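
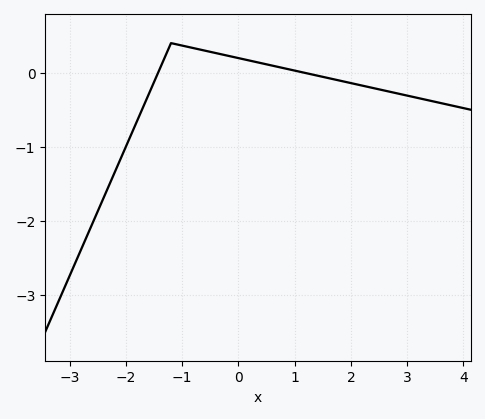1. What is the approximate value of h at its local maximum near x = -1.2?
0.399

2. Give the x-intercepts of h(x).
-1.43, 1.17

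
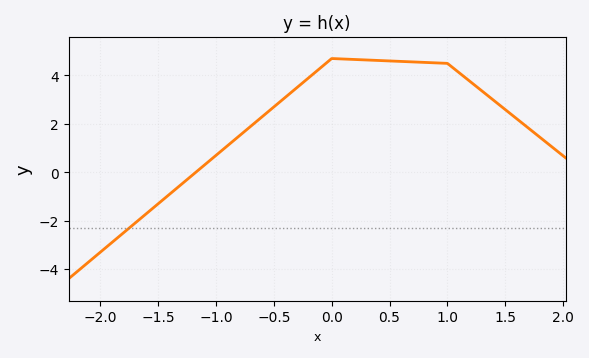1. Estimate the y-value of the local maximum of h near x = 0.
4.6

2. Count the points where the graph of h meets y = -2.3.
1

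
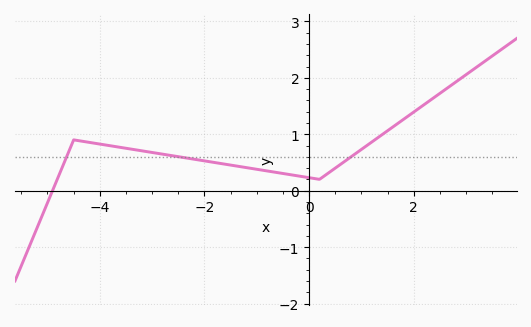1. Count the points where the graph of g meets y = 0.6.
3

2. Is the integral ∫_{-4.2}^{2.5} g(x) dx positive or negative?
positive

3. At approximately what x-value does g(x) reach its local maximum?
-4.5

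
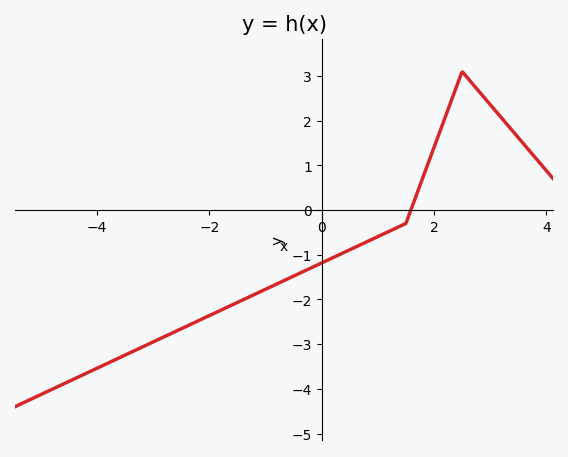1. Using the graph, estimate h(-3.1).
-3.01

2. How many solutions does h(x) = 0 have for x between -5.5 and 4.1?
1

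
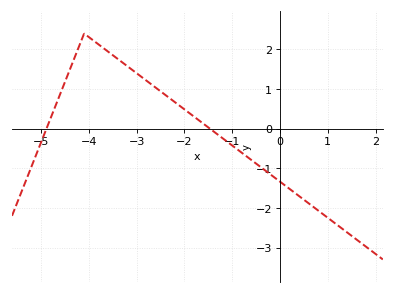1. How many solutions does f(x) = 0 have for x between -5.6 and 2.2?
2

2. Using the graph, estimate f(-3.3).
1.67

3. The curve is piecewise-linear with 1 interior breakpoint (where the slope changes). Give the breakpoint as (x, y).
(-4.1, 2.4)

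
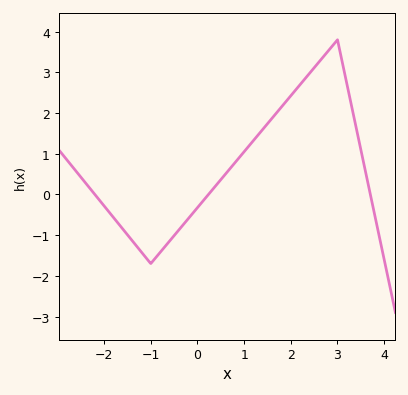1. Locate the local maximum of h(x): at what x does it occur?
3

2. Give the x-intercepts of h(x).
-2.2, 0.236, 3.7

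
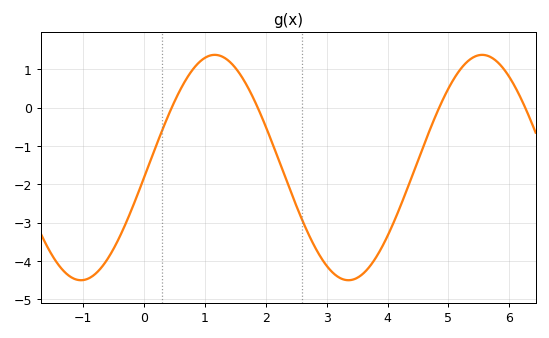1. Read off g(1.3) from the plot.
1.3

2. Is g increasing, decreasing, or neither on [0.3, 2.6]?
neither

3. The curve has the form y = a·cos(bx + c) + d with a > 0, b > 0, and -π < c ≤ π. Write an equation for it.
y = 2.94cos(1.4x - 1.7) - 1.56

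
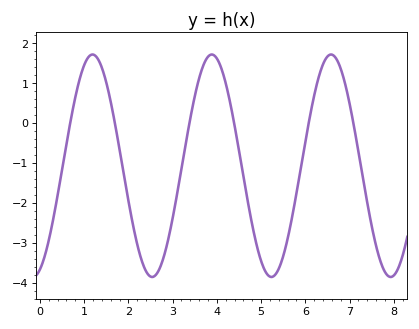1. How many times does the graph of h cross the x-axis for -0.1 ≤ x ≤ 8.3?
6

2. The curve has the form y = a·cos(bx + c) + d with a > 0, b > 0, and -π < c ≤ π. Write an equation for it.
y = 2.79cos(2.33x - 2.77) - 1.07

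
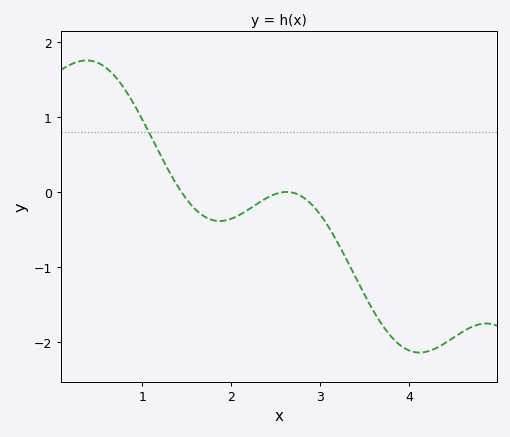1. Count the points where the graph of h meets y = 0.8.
1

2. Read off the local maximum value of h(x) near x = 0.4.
1.8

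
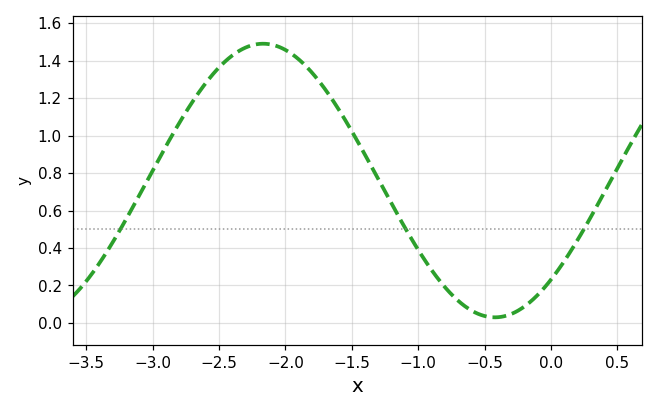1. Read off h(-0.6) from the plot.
0.06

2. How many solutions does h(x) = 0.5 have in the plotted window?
3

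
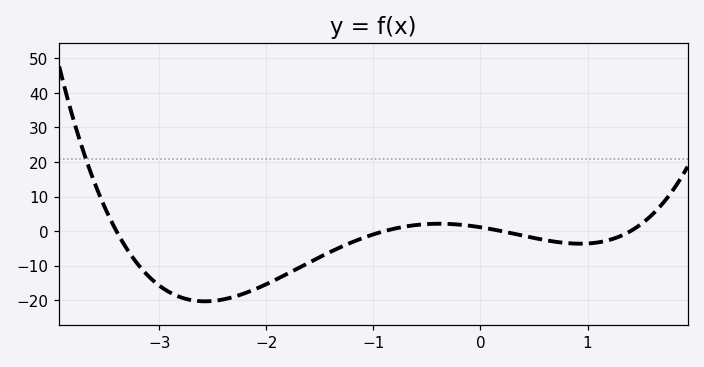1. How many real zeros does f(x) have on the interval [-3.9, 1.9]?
4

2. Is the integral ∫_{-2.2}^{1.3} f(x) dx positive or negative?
negative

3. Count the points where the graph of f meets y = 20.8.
1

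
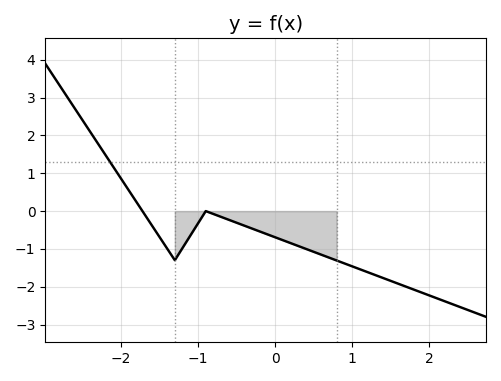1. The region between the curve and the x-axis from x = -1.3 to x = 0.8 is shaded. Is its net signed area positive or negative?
negative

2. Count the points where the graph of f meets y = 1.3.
1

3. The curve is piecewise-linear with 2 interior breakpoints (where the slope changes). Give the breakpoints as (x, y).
(-1.3, -1.3); (-0.9, 0)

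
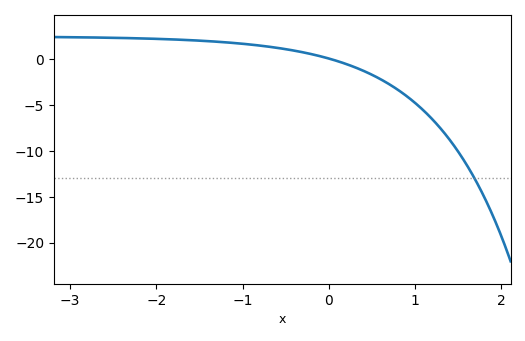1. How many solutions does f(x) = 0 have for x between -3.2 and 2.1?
1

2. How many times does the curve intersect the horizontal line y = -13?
1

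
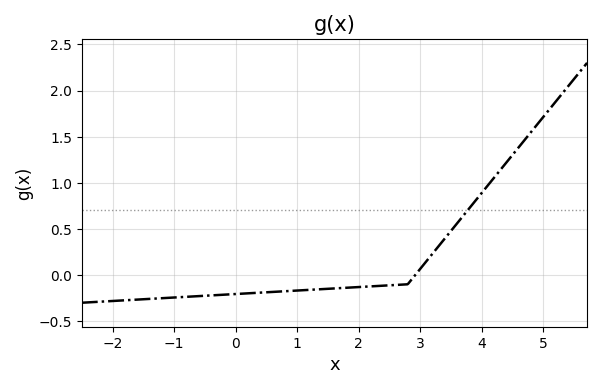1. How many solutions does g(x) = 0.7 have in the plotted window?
1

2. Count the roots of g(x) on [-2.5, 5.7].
1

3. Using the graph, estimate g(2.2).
-0.1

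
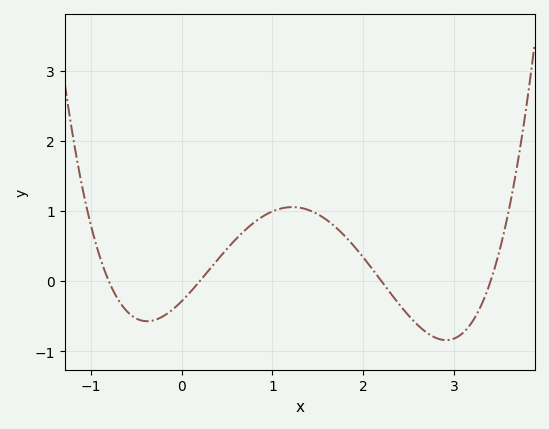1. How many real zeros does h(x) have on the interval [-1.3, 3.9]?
4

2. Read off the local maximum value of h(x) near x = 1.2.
1.06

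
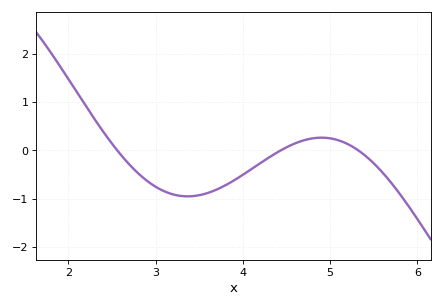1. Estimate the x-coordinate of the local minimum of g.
3.4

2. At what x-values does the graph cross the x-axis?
2.6, 4.4, 5.3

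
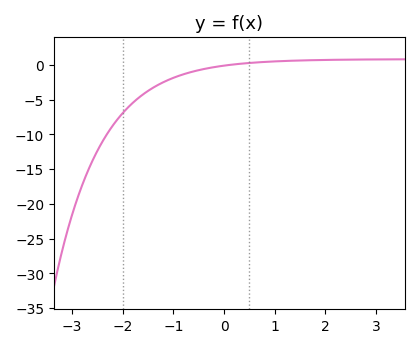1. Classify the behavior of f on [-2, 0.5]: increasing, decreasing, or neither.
increasing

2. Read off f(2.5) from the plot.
1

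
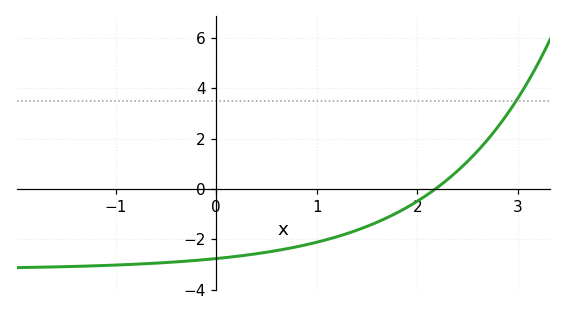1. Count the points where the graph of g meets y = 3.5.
1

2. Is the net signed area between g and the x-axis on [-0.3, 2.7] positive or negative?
negative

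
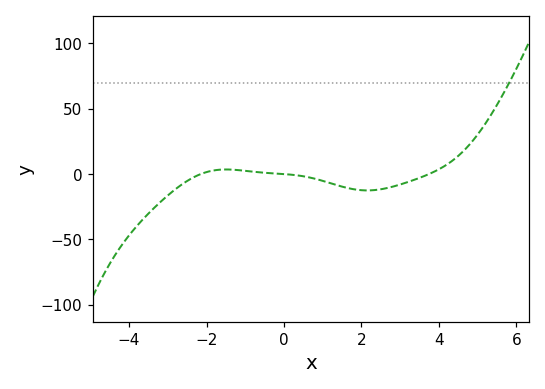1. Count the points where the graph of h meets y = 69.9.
1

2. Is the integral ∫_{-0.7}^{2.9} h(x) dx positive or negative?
negative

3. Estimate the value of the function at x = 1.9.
-10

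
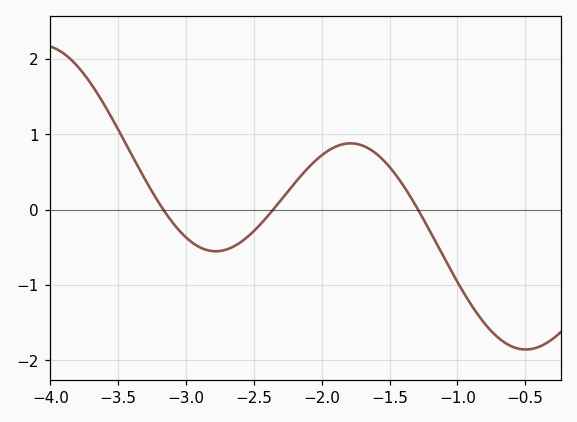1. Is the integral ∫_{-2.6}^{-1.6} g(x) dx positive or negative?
positive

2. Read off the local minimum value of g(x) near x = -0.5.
-1.9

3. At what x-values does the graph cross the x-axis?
-3.2, -2.4, -1.3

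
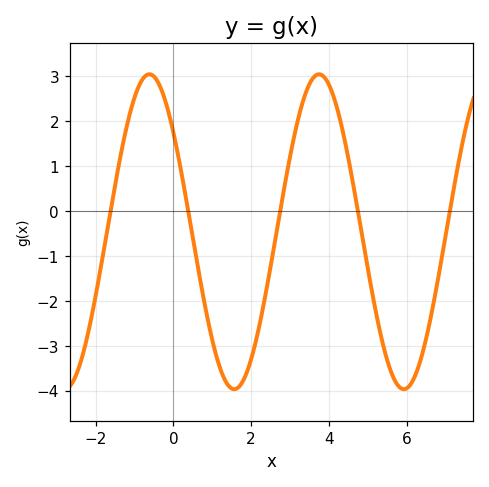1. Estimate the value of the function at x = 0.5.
-0.6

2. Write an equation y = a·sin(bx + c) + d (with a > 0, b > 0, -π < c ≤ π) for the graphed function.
y = 3.51sin(1.4x + 2.5) - 0.46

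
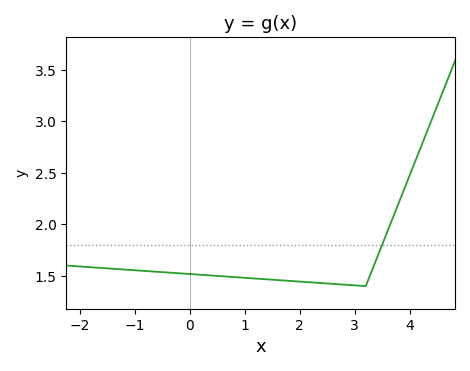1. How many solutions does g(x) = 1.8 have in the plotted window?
1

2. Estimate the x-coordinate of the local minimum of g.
3.2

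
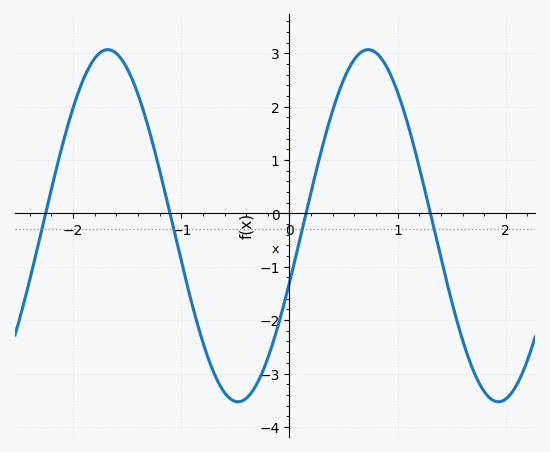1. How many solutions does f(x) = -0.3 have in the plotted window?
4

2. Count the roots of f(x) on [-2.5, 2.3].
4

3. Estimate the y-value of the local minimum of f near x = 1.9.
-3.53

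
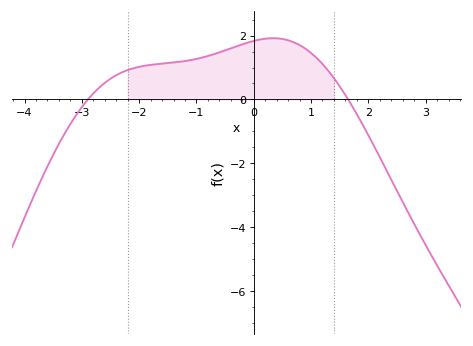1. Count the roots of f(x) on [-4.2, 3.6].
2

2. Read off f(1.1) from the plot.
1.2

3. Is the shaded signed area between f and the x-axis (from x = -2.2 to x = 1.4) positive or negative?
positive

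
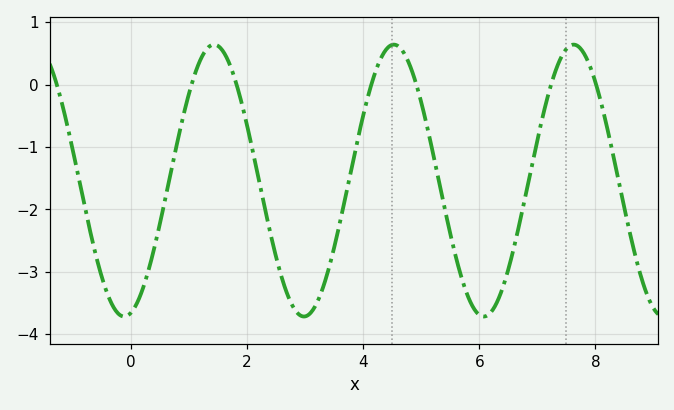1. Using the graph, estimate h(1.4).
0.635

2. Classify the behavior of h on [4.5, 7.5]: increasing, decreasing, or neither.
neither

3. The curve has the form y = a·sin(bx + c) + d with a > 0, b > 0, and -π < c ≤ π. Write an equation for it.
y = 2.18sin(2.03x - 1.34) - 1.54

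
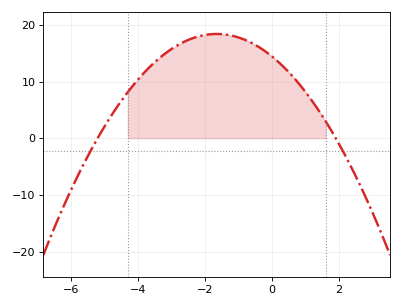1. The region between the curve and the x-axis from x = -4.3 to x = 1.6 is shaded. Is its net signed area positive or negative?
positive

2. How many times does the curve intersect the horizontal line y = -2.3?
2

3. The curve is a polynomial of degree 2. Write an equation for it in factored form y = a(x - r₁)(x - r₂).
y = -1.46(x + 5.2)(x - 1.9)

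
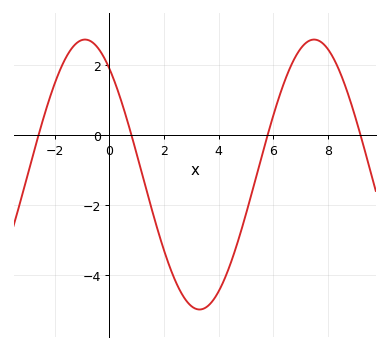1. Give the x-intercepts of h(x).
-2.6, 0.8, 5.8, 9.2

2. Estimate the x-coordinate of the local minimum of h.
3.2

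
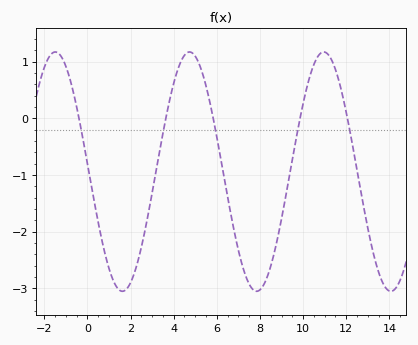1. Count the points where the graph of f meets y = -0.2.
5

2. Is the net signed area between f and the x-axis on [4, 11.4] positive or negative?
negative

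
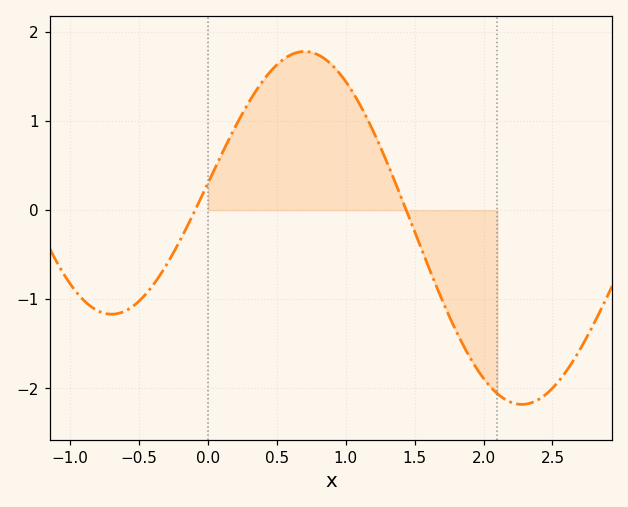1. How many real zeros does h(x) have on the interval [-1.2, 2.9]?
2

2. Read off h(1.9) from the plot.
-1.65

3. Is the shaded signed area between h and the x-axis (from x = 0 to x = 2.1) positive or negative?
positive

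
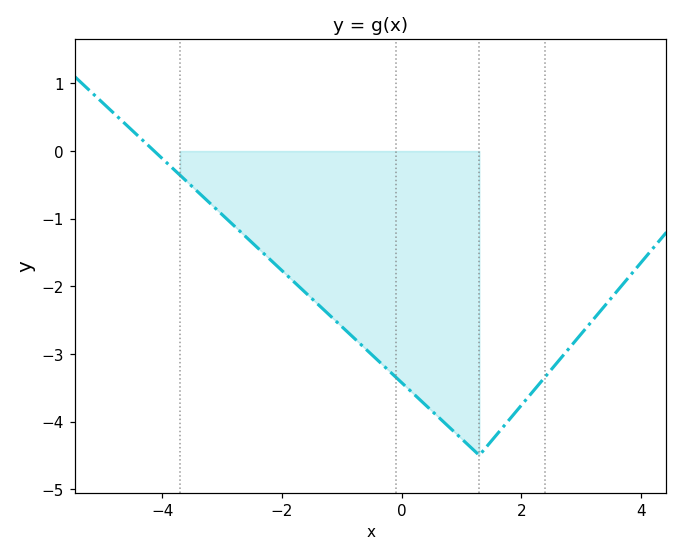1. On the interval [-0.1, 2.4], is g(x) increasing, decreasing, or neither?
neither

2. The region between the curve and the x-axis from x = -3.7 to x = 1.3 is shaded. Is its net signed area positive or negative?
negative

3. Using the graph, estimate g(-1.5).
-2.2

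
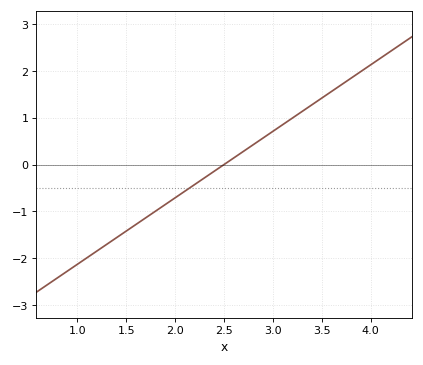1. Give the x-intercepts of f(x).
2.5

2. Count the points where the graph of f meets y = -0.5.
1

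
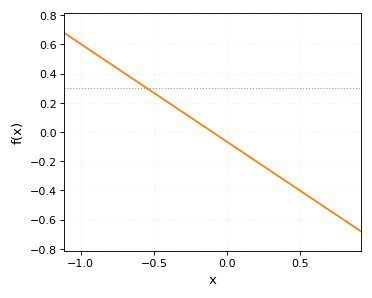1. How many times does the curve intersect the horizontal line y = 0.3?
1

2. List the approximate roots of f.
-0.1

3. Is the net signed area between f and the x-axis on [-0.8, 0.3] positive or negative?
positive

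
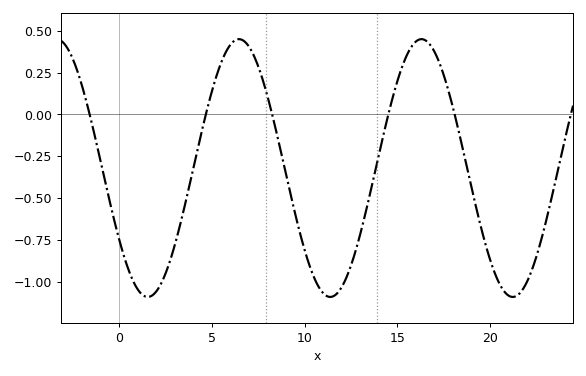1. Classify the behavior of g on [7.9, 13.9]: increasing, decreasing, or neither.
neither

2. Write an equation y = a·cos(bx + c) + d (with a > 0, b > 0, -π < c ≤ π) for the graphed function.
y = 0.77cos(0.64x + 2.1) - 0.32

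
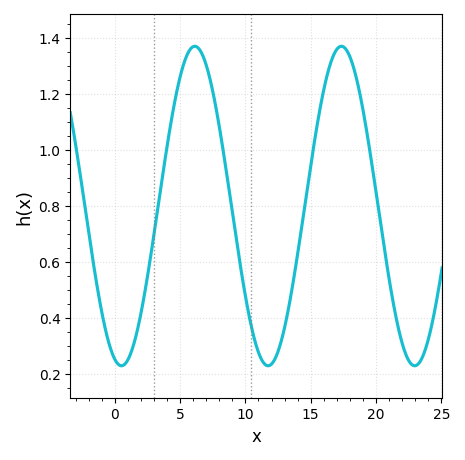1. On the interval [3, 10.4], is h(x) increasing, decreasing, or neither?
neither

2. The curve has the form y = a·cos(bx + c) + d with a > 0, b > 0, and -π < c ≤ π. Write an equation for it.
y = 0.57cos(0.56x + 2.9) + 0.8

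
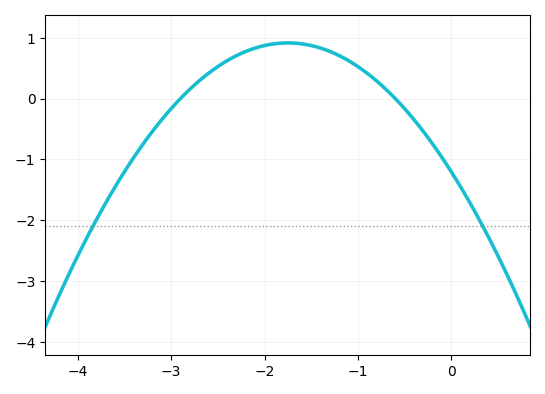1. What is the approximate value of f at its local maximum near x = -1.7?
0.913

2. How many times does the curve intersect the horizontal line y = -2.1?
2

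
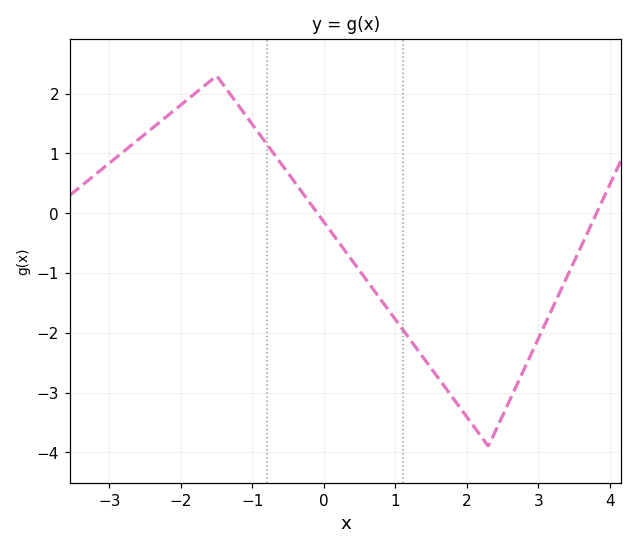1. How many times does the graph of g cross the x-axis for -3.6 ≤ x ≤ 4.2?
2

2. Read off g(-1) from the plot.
1.48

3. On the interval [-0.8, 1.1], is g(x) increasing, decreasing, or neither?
decreasing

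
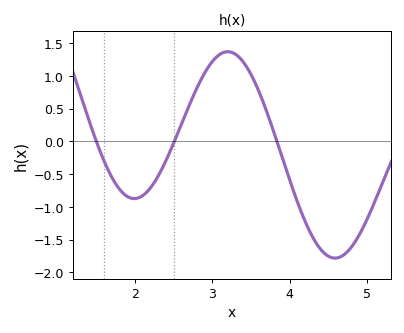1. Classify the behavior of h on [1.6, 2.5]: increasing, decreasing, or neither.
neither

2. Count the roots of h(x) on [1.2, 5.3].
3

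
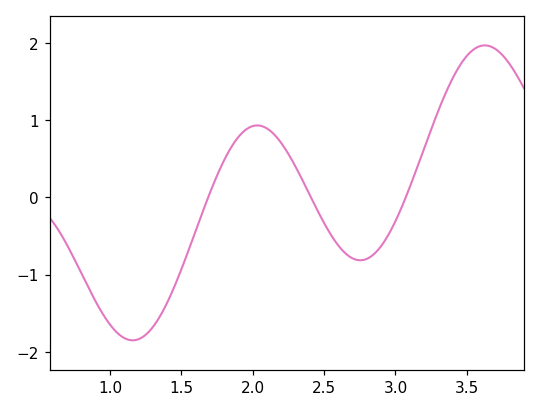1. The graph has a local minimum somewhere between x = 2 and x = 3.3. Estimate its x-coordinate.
2.75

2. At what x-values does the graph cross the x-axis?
1.7, 2.4, 3.05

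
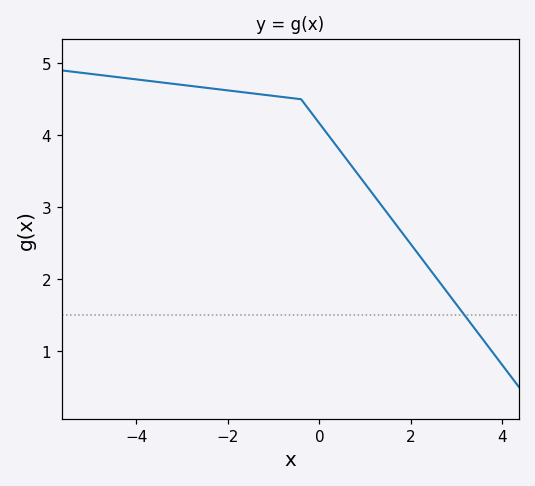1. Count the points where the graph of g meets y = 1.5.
1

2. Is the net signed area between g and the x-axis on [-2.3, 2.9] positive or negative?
positive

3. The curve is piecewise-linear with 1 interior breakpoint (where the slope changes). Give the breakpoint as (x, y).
(-0.4, 4.5)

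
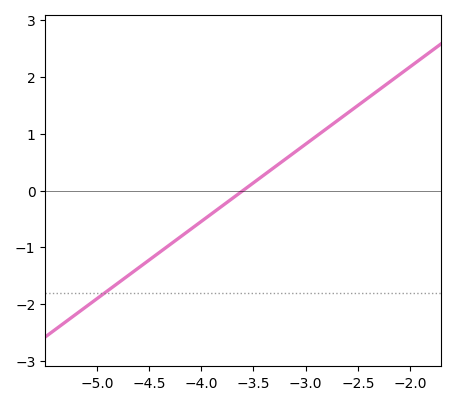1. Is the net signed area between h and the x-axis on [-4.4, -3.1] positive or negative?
negative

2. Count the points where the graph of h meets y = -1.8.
1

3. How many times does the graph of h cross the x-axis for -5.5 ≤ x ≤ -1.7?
1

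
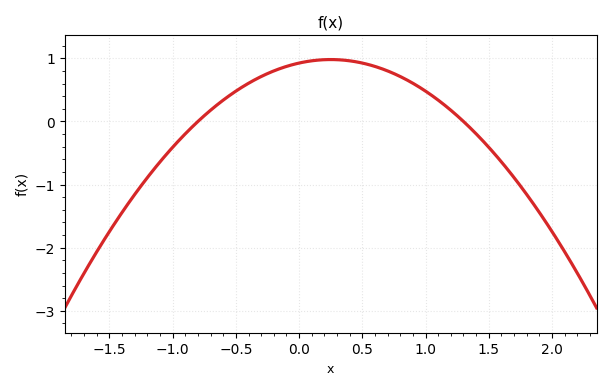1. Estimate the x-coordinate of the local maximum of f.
0.2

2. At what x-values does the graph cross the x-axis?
-0.8, 1.3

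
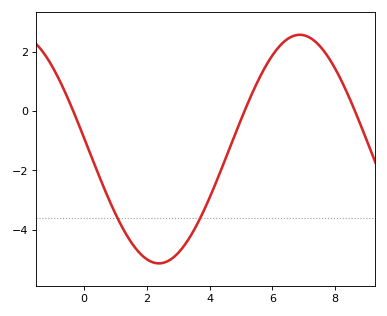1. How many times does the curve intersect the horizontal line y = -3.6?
2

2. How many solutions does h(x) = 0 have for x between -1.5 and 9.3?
3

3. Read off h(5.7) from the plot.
1.4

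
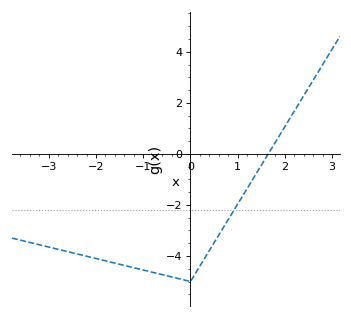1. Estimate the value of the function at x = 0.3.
-4.09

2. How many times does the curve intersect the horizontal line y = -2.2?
1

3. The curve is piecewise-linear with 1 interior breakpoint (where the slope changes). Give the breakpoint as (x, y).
(0, -5)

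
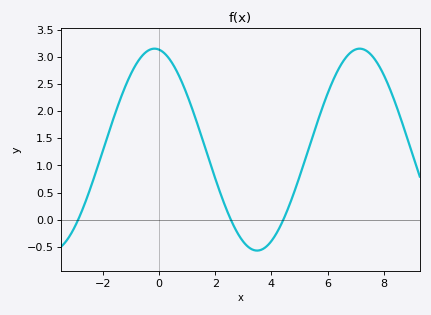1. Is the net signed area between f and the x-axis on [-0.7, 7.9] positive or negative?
positive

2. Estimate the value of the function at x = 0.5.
2.85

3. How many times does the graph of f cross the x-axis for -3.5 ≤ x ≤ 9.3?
3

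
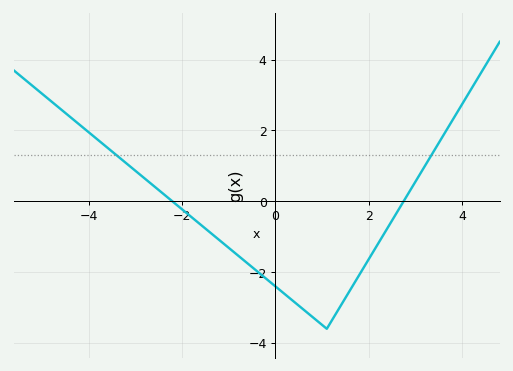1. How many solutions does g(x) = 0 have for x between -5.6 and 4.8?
2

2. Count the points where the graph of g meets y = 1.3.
2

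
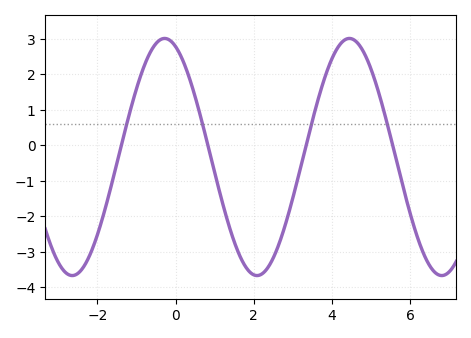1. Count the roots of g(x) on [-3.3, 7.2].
4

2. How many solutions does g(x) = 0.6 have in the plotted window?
4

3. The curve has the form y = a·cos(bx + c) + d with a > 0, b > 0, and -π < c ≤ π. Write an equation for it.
y = 3.34cos(1.33x + 0.372) - 0.33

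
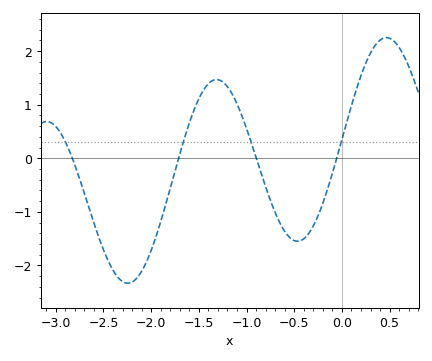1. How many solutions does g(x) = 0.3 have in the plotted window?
4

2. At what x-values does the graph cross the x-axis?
-2.83, -1.71, -0.897, -0.055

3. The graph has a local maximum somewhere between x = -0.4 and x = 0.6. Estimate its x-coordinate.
0.466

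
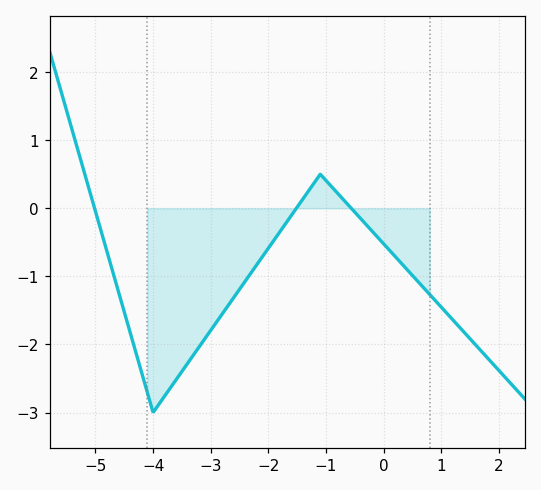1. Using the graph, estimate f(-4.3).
-2.11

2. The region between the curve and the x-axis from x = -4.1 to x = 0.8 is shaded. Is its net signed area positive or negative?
negative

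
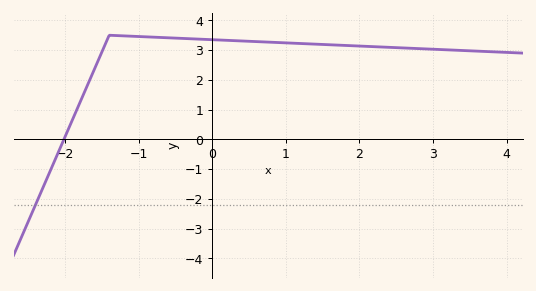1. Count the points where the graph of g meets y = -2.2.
1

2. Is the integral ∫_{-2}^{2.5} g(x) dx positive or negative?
positive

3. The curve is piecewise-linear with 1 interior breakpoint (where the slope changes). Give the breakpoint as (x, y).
(-1.4, 3.5)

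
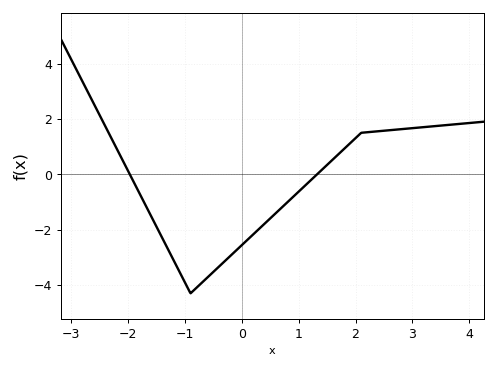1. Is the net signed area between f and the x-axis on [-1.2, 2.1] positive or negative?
negative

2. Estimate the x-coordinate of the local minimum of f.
-0.899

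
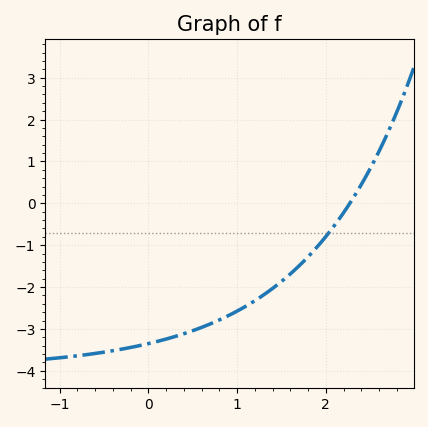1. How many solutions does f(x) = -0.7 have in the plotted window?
1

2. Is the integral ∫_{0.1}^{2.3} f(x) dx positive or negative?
negative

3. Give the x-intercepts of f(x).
2.3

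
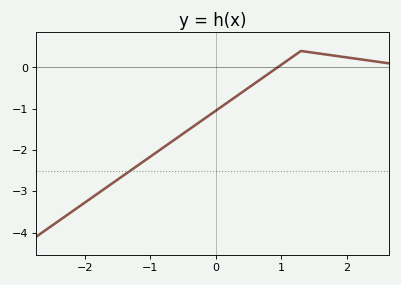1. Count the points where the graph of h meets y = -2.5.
1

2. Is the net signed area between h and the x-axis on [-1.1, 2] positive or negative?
negative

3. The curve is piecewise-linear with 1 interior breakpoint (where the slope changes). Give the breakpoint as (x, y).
(1.3, 0.4)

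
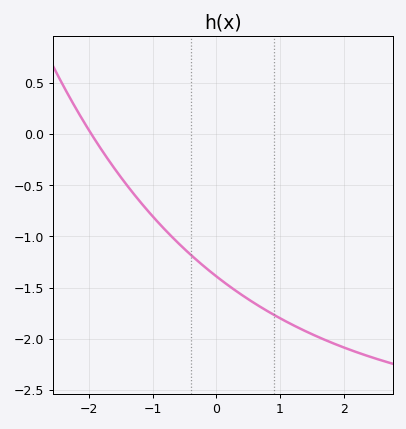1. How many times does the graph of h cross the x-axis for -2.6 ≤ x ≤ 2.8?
1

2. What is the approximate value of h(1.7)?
-2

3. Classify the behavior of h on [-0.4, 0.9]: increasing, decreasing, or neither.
decreasing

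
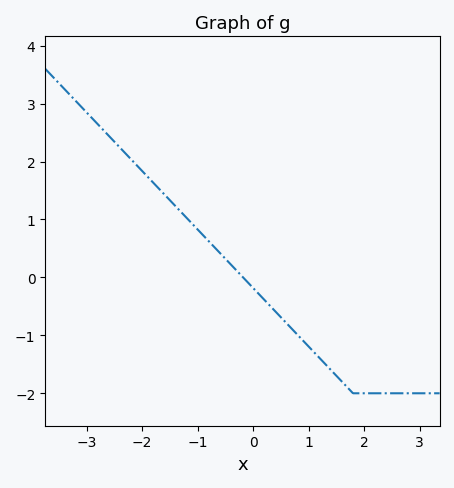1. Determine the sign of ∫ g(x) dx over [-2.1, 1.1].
positive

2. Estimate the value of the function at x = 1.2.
-1.4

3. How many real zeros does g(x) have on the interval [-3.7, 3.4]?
1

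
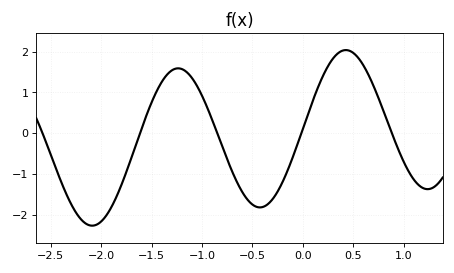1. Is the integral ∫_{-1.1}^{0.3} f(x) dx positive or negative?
negative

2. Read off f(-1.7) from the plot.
-0.6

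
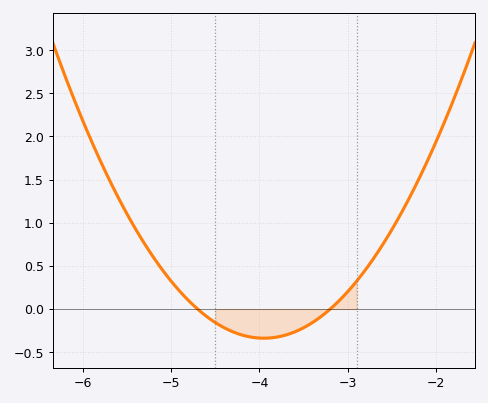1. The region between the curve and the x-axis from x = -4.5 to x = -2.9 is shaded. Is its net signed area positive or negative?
negative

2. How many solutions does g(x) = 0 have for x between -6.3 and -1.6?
2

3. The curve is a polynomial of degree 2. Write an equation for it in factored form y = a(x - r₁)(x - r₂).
y = 0.6(x + 4.7)(x + 3.2)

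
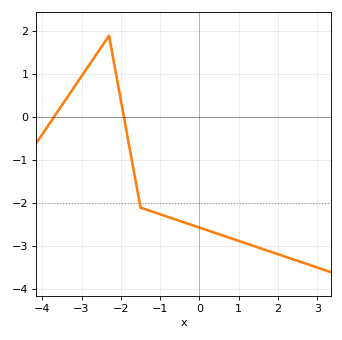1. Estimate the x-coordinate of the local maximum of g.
-2.3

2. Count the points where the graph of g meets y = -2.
1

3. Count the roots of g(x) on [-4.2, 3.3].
2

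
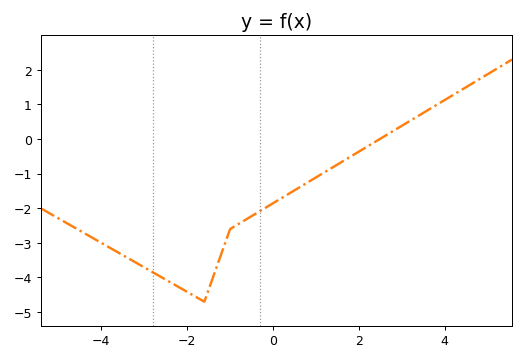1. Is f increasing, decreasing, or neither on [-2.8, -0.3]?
neither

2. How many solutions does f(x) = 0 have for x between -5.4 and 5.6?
1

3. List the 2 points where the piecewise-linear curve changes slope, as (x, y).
(-1.6, -4.7); (-1, -2.6)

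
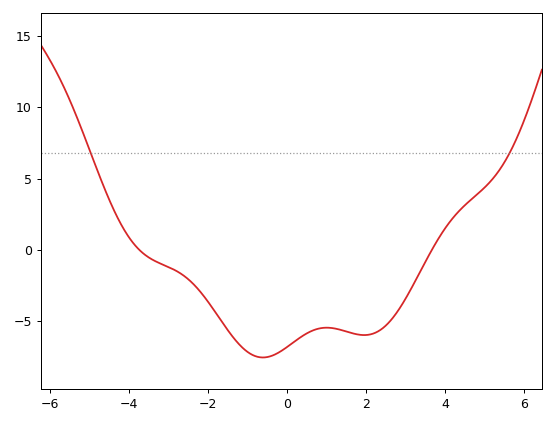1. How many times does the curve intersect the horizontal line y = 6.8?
2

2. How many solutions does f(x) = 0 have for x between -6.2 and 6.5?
2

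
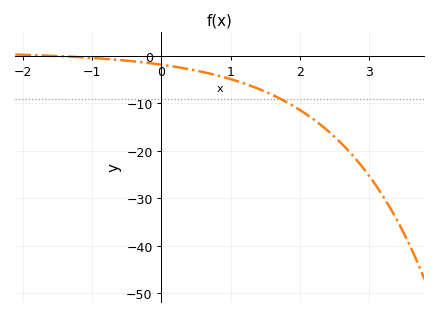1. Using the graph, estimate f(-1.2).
0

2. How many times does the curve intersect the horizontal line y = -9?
1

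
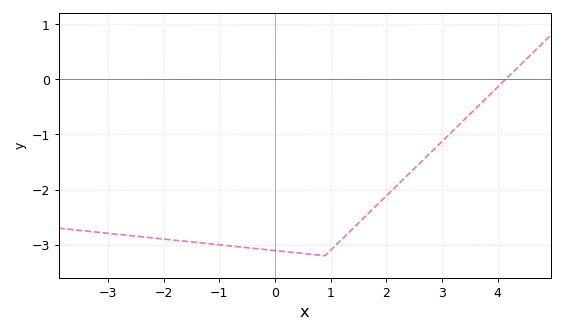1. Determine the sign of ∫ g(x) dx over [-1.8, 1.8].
negative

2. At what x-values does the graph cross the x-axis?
4.14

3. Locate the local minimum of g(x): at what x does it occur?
0.9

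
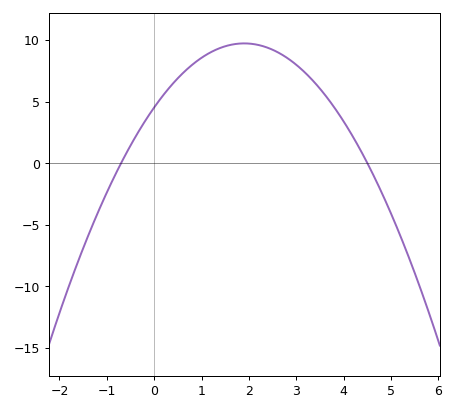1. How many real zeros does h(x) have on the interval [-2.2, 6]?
2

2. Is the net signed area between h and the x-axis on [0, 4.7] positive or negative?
positive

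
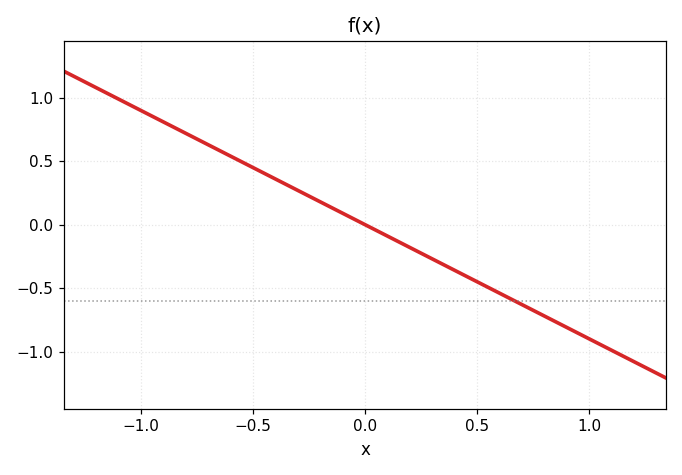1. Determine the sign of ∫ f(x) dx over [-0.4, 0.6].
negative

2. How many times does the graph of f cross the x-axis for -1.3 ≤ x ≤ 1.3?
1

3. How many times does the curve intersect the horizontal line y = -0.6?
1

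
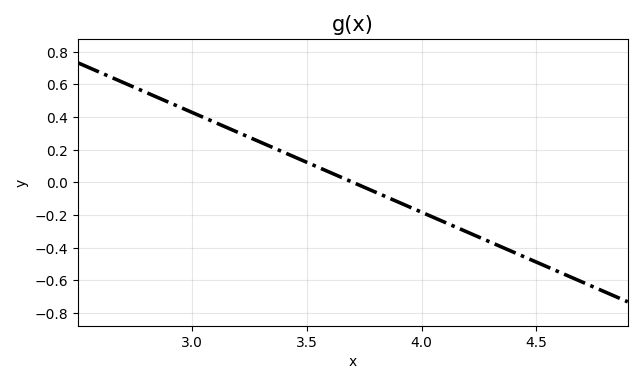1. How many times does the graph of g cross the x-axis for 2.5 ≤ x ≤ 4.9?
1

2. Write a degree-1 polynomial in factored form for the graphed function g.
y = -0.61(x - 3.7)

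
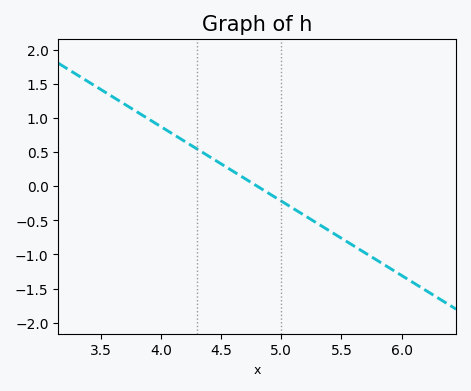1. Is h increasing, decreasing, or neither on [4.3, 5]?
decreasing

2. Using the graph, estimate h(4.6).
0.218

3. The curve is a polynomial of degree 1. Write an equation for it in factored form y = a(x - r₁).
y = -1.09(x - 4.8)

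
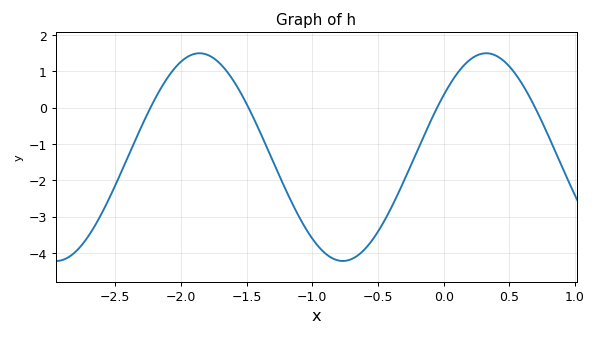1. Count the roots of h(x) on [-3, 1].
4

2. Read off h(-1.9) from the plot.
1.5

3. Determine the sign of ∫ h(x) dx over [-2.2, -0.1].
negative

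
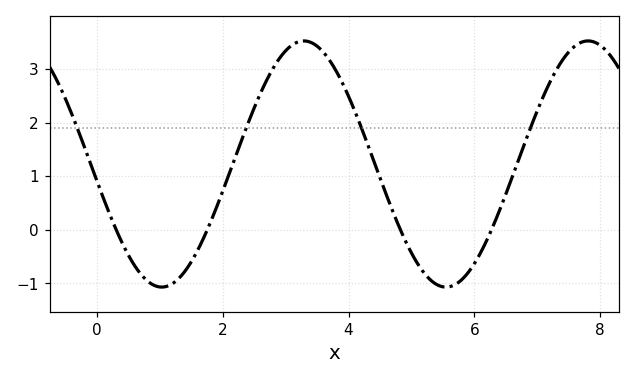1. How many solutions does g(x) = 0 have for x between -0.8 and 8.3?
4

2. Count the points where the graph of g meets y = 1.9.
4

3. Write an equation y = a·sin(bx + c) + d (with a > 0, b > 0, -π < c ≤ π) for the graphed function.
y = 2.3sin(1.4x - 3) + 1.23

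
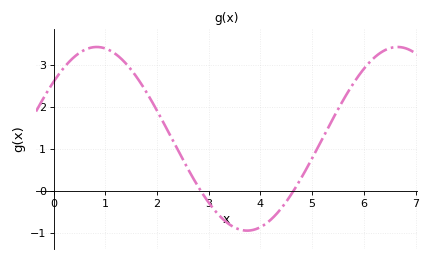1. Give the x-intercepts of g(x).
2.8, 4.6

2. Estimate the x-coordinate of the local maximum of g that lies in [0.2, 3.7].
0.8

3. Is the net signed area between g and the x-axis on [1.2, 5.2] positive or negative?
positive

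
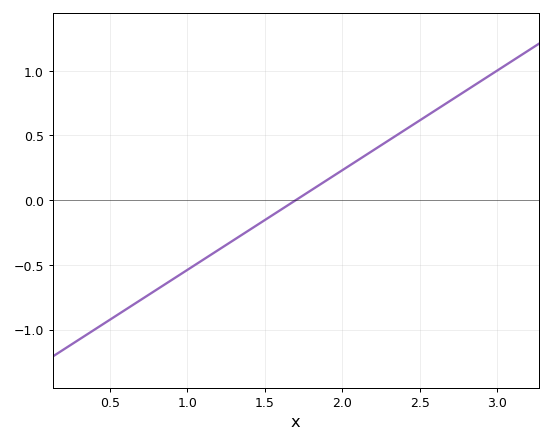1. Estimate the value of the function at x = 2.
0.25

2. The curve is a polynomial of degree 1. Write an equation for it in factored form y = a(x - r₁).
y = 0.77(x - 1.7)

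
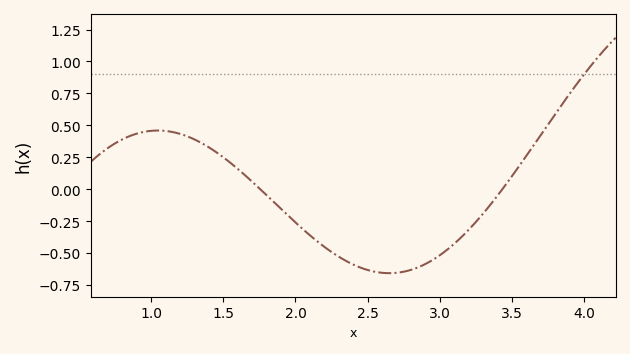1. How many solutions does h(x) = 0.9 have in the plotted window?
1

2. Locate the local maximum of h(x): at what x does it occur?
1.05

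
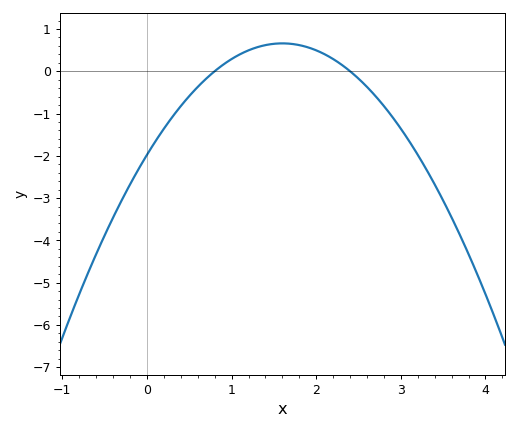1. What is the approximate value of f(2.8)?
-0.824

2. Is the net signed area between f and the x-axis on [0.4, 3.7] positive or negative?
negative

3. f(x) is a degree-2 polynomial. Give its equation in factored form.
y = -1.03(x - 0.8)(x - 2.4)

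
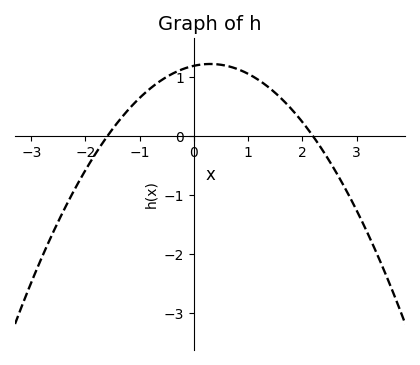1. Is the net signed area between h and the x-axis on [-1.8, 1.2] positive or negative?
positive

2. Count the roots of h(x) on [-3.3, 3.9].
2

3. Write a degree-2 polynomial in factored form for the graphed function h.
y = -0.34(x + 1.6)(x - 2.2)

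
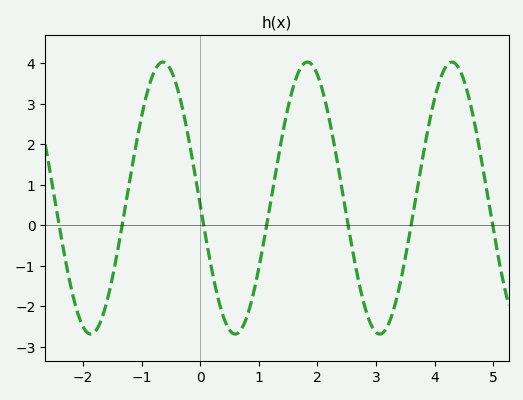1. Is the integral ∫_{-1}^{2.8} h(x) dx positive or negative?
positive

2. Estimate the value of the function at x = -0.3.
2.87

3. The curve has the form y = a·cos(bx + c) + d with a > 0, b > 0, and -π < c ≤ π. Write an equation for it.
y = 3.36cos(2.55x + 1.62) + 0.67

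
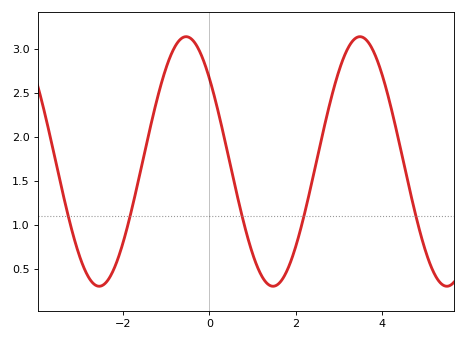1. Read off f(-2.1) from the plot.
0.65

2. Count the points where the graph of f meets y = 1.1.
5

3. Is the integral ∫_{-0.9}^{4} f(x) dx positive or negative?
positive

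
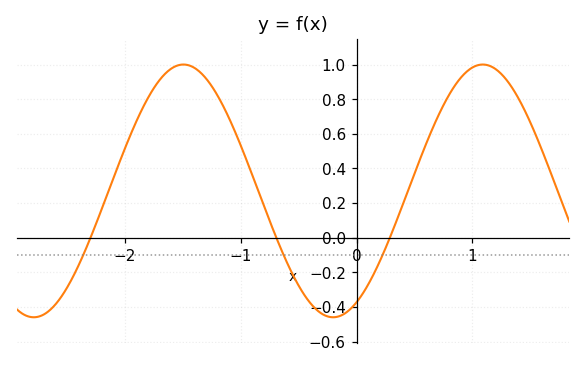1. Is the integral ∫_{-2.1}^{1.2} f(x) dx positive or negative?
positive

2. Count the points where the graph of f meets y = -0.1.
3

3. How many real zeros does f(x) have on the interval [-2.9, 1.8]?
3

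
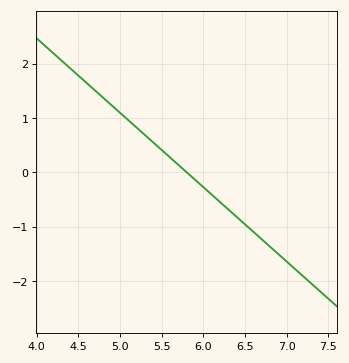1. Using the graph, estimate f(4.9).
1.2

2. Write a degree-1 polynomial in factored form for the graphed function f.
y = -1.37(x - 5.8)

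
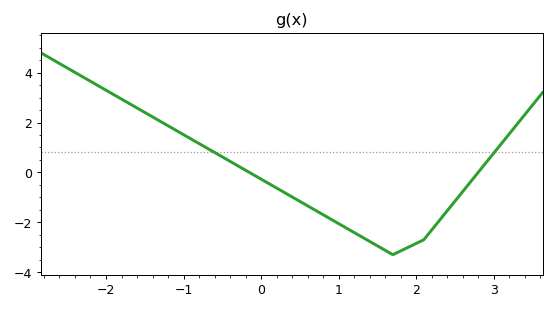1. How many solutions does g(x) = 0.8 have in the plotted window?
2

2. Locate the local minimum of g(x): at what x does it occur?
1.7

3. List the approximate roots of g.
-0.2, 2.8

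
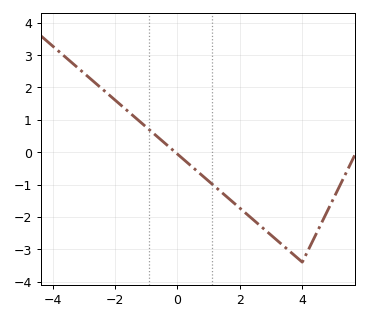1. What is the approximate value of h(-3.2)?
2.61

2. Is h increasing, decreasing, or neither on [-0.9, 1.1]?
decreasing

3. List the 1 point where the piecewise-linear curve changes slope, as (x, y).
(4, -3.4)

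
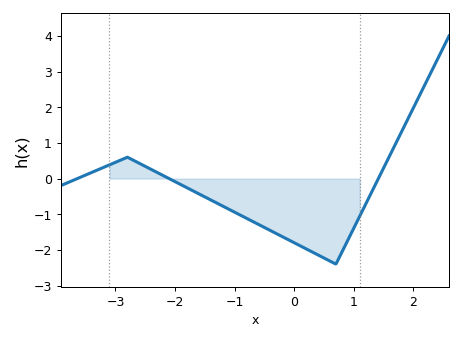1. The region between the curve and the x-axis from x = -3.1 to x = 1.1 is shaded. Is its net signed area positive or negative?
negative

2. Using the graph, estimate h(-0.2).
-1.6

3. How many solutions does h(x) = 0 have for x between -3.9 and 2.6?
3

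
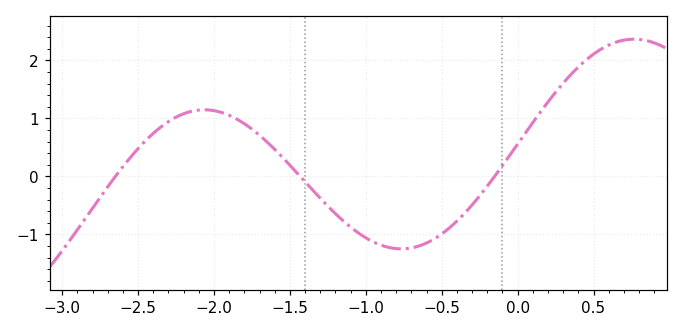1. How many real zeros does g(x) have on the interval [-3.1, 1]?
3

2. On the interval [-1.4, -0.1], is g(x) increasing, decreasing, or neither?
neither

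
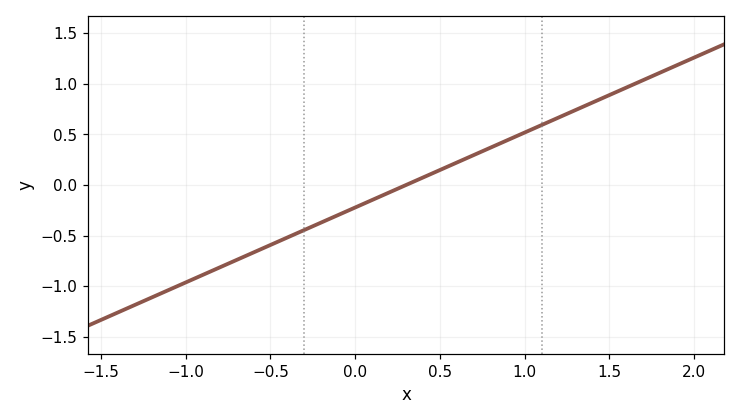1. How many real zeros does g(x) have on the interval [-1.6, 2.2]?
1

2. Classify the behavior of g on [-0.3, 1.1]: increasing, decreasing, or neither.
increasing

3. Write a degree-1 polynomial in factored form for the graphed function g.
y = 0.74(x - 0.3)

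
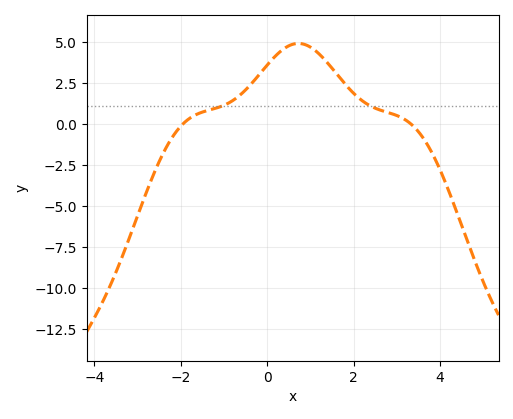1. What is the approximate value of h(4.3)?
-4.76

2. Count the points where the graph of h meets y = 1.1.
2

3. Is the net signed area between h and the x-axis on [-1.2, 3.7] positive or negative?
positive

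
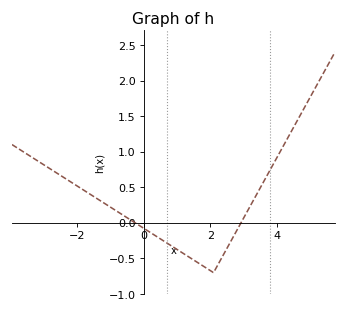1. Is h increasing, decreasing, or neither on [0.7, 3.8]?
neither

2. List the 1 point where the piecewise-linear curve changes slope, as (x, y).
(2.1, -0.7)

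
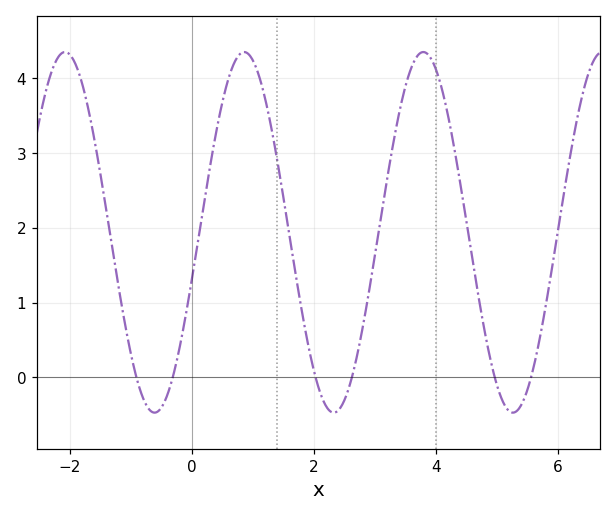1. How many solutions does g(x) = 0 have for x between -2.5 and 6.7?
6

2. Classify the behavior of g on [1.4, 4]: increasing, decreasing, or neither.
neither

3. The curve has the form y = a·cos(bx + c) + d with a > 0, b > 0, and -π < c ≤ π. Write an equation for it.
y = 2.41cos(2.1x - 1.8) + 1.94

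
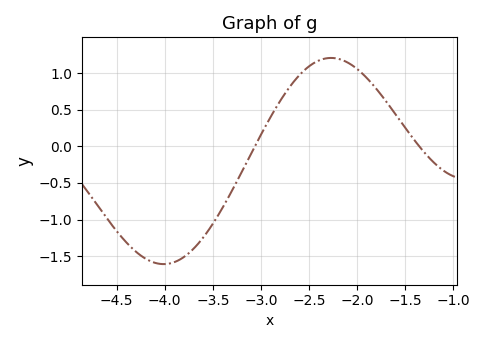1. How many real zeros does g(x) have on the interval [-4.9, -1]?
2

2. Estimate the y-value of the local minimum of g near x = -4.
-1.6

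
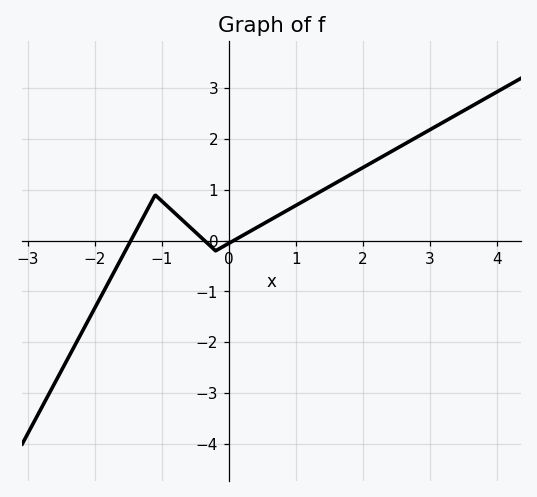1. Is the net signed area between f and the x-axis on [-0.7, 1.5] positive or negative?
positive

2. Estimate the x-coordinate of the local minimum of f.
-0.198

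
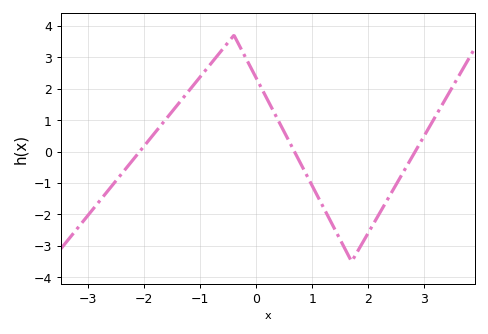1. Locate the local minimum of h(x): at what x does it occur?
1.7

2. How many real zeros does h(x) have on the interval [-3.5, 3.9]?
3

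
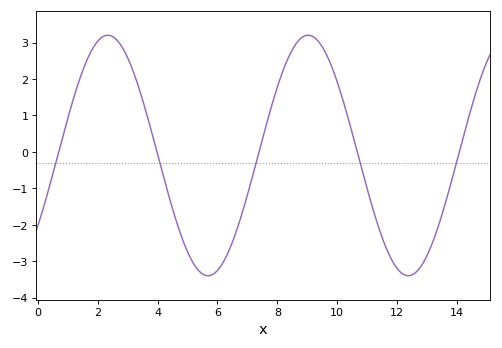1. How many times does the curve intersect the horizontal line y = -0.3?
5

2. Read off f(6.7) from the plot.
-2.01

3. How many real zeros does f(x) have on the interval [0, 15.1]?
5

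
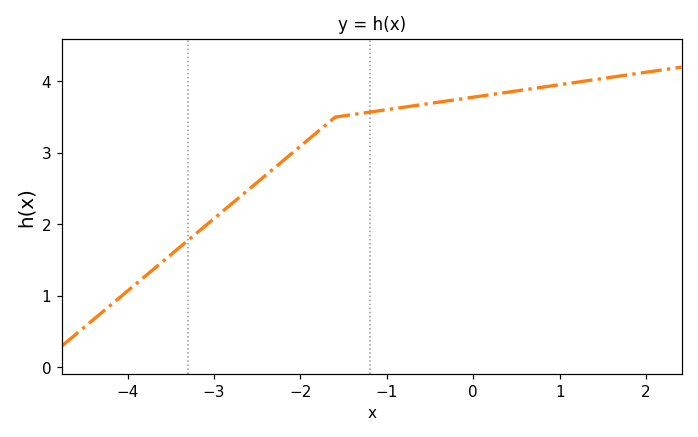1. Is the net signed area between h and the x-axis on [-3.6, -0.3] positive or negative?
positive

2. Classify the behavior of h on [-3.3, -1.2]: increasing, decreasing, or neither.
increasing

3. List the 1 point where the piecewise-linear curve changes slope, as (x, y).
(-1.6, 3.5)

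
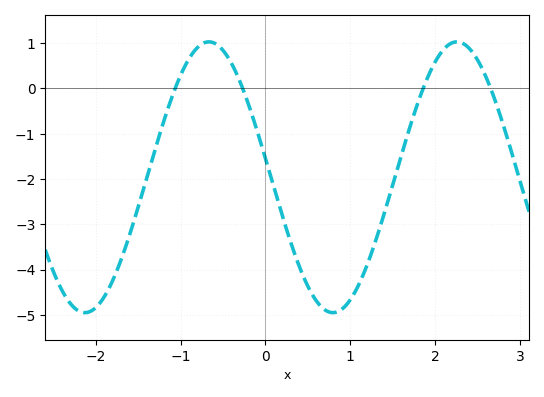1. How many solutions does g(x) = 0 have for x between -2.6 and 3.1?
4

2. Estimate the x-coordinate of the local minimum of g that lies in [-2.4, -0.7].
-2.1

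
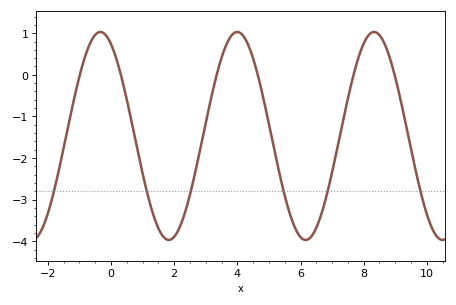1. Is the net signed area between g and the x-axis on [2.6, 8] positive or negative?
negative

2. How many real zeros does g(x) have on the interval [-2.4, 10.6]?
6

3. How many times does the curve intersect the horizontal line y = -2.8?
6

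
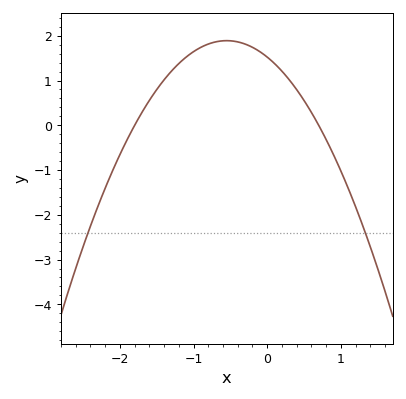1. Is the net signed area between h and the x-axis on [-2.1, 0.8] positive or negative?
positive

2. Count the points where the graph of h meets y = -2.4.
2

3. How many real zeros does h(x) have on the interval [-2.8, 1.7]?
2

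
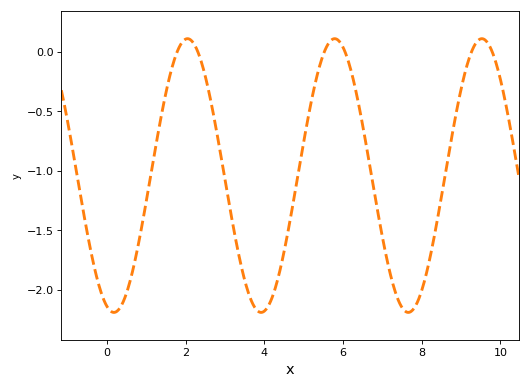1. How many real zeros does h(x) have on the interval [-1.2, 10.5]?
6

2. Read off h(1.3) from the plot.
-0.7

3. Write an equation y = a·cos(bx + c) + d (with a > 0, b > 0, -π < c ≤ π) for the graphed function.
y = 1.15cos(1.7x + 2.8) - 1.04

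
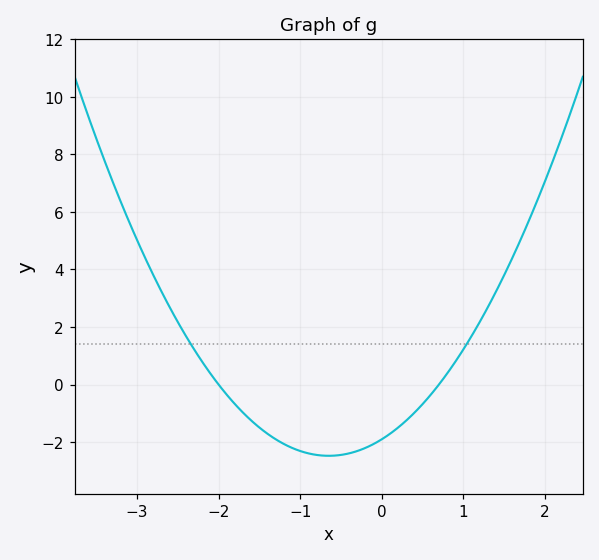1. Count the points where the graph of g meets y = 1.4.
2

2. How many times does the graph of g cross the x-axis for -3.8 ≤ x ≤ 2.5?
2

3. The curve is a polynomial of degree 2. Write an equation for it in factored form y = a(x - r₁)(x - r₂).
y = 1.36(x + 2)(x - 0.7)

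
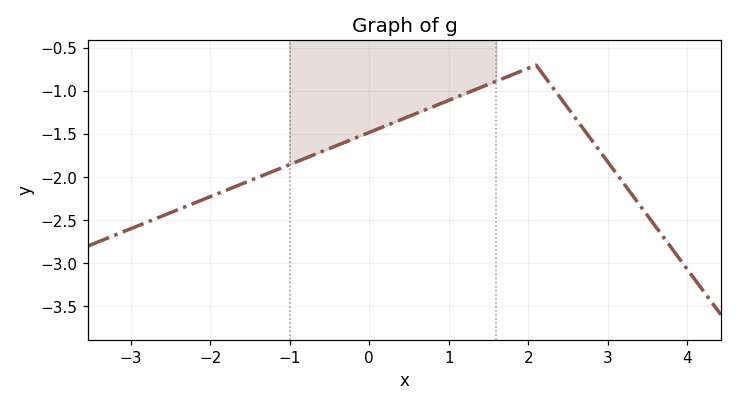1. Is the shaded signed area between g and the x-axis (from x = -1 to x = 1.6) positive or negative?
negative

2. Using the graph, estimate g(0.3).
-1.37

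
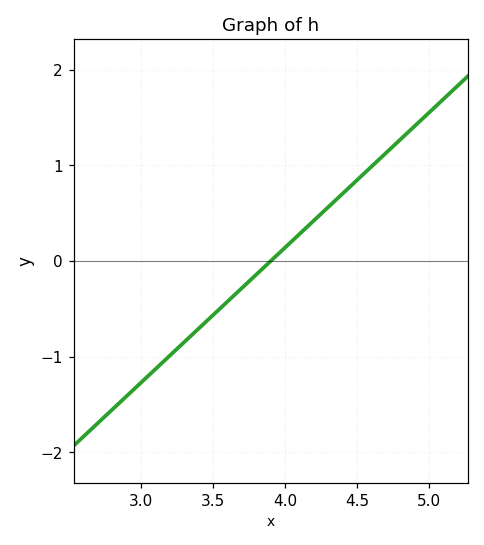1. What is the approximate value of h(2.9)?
-1.4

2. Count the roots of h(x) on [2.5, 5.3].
1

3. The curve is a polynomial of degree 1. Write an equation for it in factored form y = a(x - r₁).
y = 1.41(x - 3.9)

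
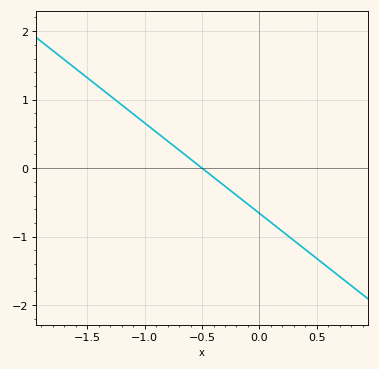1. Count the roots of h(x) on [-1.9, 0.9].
1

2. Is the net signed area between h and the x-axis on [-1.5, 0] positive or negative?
positive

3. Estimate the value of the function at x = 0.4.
-1.19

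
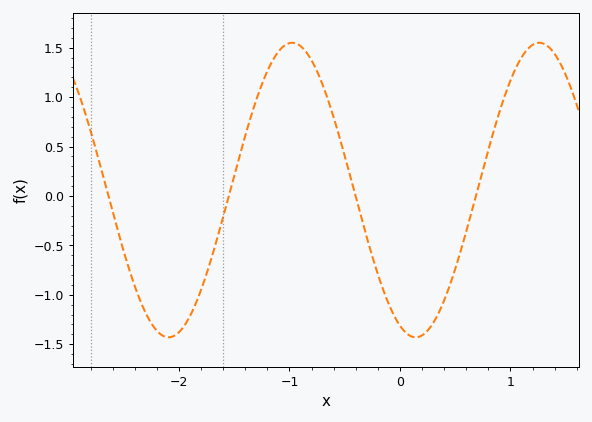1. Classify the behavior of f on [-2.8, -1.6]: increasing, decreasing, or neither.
neither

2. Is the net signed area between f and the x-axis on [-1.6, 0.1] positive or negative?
positive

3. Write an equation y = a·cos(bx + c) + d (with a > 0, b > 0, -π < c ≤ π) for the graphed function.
y = 1.49cos(2.81x + 2.74) + 0.06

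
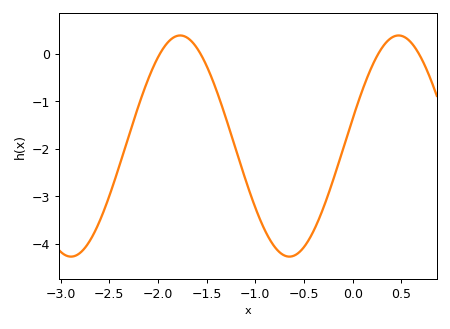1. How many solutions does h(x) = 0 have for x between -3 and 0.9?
4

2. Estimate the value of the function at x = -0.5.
-4.1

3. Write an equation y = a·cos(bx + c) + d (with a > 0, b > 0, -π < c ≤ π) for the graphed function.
y = 2.33cos(2.8x - 1.3) - 1.94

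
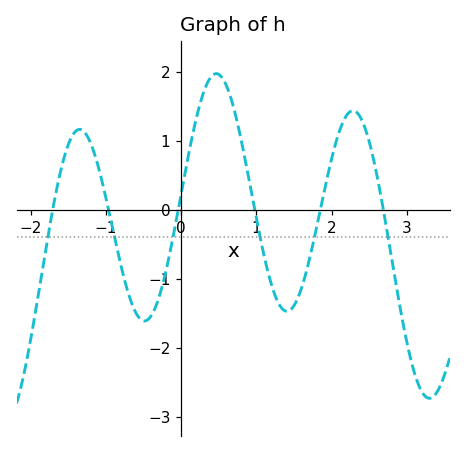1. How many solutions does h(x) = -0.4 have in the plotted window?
6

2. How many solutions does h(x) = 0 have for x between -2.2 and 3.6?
6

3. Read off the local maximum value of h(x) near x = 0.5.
2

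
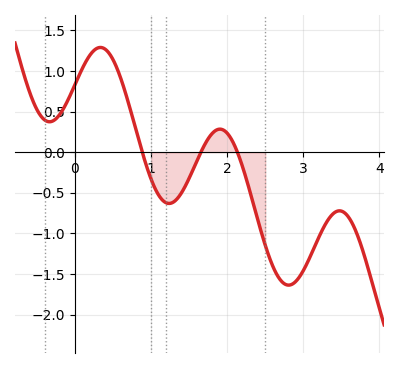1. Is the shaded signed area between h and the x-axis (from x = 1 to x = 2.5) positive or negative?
negative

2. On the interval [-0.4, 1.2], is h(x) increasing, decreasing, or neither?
neither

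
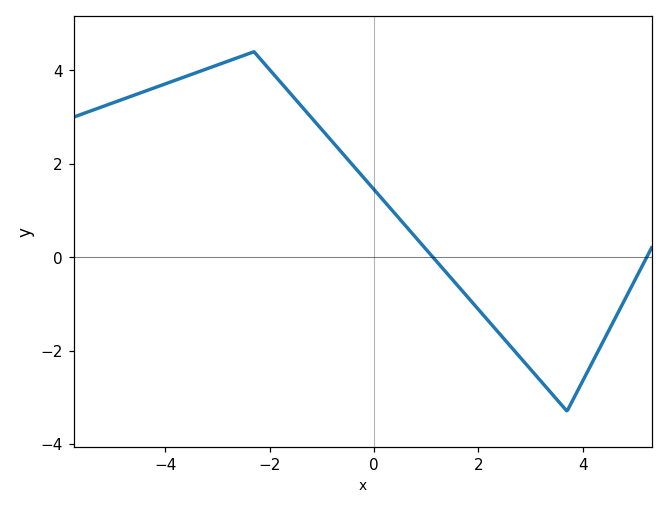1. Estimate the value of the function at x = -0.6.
2.22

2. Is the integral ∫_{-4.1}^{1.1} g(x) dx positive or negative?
positive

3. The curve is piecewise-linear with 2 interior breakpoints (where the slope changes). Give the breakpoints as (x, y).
(-2.3, 4.4); (3.7, -3.3)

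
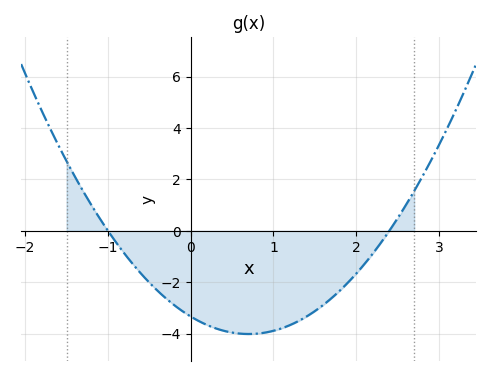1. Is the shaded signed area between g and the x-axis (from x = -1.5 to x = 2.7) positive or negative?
negative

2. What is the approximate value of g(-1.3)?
1.54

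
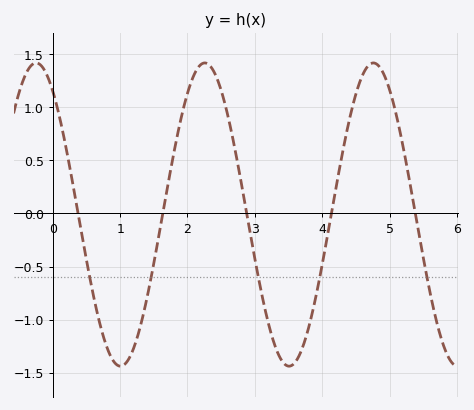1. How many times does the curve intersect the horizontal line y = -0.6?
5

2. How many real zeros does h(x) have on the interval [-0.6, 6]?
5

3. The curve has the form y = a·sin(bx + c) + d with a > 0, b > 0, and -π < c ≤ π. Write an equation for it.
y = 1.43sin(2.5x + 2.2) - 0.01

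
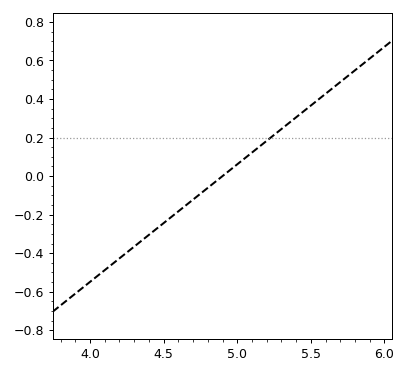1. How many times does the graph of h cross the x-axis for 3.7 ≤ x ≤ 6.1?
1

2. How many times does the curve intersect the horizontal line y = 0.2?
1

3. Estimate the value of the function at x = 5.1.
0.122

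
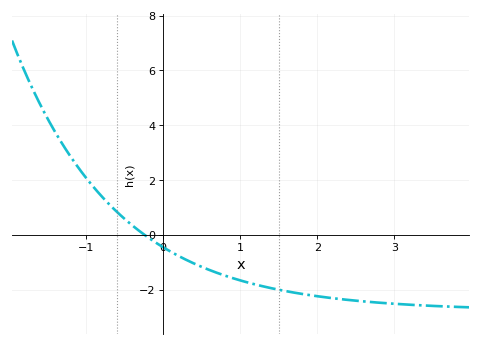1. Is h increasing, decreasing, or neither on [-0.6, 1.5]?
decreasing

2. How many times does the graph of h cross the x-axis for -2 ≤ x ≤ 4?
1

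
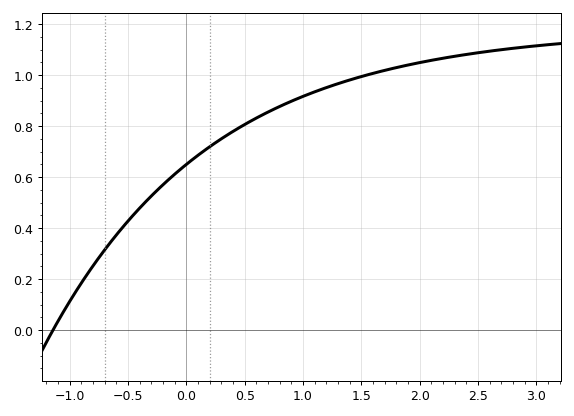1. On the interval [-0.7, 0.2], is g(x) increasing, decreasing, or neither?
increasing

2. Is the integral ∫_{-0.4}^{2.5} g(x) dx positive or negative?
positive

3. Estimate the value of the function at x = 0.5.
0.807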